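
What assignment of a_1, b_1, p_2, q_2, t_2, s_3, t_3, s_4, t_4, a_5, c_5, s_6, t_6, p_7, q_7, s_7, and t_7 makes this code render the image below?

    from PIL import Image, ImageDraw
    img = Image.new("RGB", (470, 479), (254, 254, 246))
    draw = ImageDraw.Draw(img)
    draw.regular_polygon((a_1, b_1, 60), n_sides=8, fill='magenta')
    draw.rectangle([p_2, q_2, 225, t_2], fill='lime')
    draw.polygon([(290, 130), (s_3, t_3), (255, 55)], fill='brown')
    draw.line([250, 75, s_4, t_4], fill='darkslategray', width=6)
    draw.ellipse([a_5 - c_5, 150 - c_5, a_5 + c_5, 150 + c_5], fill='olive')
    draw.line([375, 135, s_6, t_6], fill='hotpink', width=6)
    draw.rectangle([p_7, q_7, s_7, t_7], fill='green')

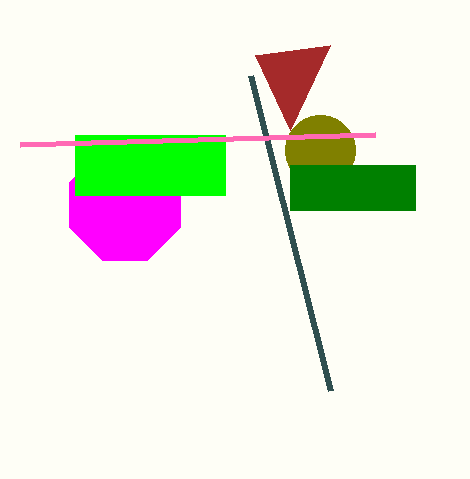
a_1 = 125, b_1 = 205, p_2 = 75, q_2 = 135, t_2 = 195, s_3 = 330, t_3 = 45, s_4 = 330, t_4 = 390, a_5 = 320, c_5 = 35, s_6 = 20, t_6 = 145, p_7 = 290, q_7 = 165, s_7 = 415, t_7 = 210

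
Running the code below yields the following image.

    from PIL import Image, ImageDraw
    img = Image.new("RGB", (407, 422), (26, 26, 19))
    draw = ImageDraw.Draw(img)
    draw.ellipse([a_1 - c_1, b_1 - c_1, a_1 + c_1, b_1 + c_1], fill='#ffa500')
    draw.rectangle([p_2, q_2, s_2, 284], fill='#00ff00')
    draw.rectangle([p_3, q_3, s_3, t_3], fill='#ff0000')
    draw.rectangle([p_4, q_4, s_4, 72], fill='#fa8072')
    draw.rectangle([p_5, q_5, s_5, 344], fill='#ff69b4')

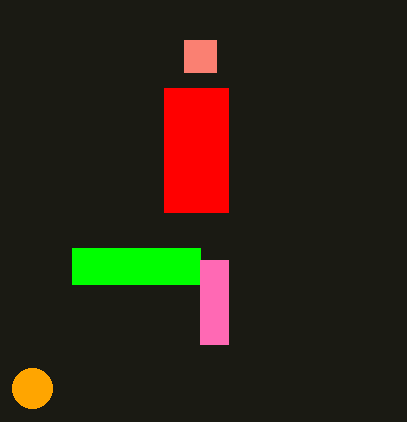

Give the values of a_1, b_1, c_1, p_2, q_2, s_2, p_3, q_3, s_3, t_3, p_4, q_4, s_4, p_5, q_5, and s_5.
a_1 = 32; b_1 = 388; c_1 = 20; p_2 = 72; q_2 = 248; s_2 = 200; p_3 = 164; q_3 = 88; s_3 = 228; t_3 = 212; p_4 = 184; q_4 = 40; s_4 = 216; p_5 = 200; q_5 = 260; s_5 = 228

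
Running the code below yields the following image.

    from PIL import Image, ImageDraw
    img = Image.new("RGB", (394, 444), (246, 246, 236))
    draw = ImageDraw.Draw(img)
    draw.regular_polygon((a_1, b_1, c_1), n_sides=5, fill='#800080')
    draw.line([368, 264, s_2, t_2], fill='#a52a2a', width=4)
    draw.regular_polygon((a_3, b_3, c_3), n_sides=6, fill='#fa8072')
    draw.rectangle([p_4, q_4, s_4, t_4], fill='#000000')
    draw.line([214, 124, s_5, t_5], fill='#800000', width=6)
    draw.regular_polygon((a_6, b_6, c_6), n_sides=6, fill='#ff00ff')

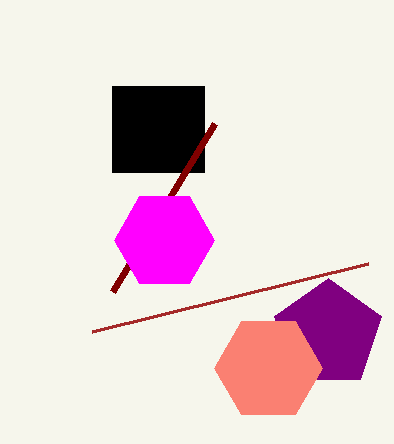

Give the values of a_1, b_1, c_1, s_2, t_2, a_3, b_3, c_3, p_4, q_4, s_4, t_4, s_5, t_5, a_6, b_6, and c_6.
a_1 = 328; b_1 = 334; c_1 = 56; s_2 = 92; t_2 = 332; a_3 = 268; b_3 = 368; c_3 = 54; p_4 = 112; q_4 = 86; s_4 = 204; t_4 = 172; s_5 = 112; t_5 = 292; a_6 = 164; b_6 = 240; c_6 = 50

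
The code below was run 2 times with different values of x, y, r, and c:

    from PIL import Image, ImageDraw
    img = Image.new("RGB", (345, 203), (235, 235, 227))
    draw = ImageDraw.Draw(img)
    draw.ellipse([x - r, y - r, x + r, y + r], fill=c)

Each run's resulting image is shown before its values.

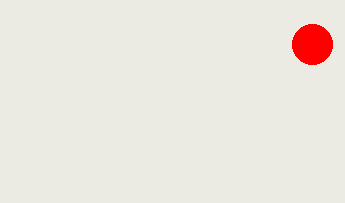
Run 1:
x = 312
y = 44
r = 20
c = 'red'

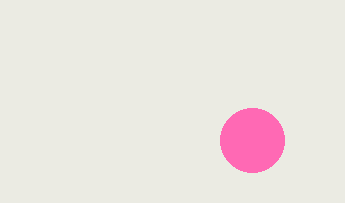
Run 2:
x = 252
y = 140
r = 32
c = 'hotpink'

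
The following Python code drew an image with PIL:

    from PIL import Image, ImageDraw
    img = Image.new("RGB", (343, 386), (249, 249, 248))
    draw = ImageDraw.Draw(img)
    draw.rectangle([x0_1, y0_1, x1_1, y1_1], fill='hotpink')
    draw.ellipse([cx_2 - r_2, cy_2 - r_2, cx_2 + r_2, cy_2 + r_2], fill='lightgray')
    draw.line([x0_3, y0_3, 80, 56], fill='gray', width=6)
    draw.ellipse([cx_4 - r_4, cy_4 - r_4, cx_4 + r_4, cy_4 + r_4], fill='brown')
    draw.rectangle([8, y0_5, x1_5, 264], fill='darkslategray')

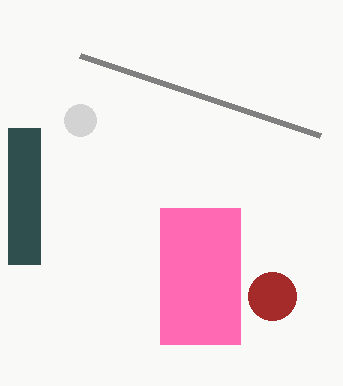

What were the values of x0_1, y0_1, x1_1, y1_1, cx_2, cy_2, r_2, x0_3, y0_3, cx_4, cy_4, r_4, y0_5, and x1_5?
x0_1 = 160
y0_1 = 208
x1_1 = 240
y1_1 = 344
cx_2 = 80
cy_2 = 120
r_2 = 16
x0_3 = 320
y0_3 = 136
cx_4 = 272
cy_4 = 296
r_4 = 24
y0_5 = 128
x1_5 = 40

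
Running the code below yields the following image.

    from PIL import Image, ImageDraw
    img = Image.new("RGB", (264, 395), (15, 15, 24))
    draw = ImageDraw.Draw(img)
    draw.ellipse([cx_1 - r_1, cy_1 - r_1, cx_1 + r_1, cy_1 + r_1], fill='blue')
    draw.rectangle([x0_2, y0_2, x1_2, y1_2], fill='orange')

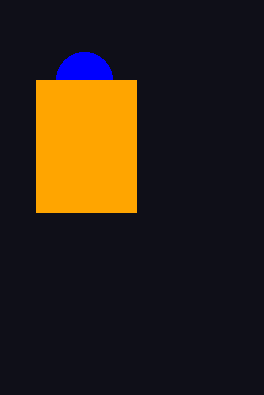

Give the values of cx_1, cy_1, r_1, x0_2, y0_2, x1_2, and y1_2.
cx_1 = 84; cy_1 = 80; r_1 = 28; x0_2 = 36; y0_2 = 80; x1_2 = 136; y1_2 = 212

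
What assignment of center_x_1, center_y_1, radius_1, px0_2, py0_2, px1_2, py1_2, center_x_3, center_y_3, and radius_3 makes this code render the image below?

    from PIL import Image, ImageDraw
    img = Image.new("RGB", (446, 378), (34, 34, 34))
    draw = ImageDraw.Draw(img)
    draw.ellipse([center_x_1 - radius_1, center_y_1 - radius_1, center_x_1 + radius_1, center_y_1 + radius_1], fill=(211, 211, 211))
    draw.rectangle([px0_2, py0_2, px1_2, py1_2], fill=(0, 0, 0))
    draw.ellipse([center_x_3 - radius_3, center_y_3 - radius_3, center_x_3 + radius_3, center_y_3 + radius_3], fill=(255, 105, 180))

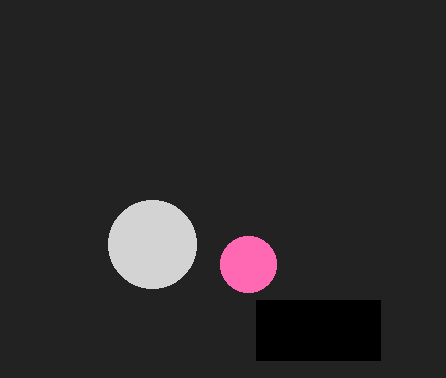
center_x_1 = 152, center_y_1 = 244, radius_1 = 44, px0_2 = 256, py0_2 = 300, px1_2 = 380, py1_2 = 360, center_x_3 = 248, center_y_3 = 264, radius_3 = 28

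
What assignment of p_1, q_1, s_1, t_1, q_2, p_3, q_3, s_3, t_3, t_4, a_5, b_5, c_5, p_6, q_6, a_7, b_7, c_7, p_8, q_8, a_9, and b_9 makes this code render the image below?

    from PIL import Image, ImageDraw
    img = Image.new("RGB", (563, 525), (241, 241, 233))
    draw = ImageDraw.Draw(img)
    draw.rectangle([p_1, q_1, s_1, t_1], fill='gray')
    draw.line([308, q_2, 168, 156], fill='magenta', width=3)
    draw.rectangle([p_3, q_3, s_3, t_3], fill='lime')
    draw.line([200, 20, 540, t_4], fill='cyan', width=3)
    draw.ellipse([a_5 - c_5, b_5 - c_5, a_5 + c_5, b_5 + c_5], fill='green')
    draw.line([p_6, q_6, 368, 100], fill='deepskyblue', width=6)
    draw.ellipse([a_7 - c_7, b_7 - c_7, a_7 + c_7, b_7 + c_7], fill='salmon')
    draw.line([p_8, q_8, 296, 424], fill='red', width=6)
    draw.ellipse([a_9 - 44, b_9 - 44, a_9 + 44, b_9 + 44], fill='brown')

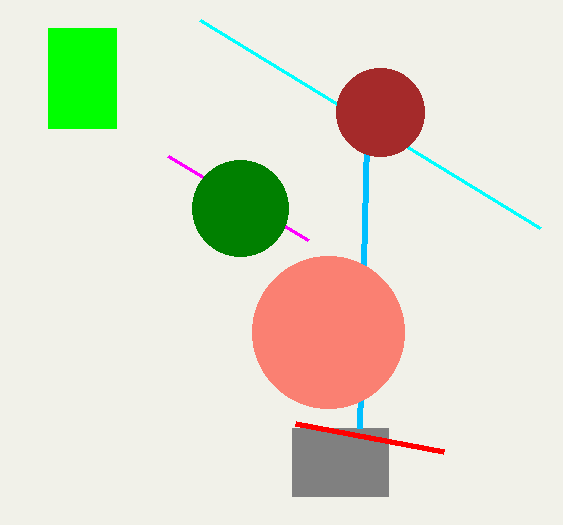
p_1 = 292, q_1 = 428, s_1 = 388, t_1 = 496, q_2 = 240, p_3 = 48, q_3 = 28, s_3 = 116, t_3 = 128, t_4 = 228, a_5 = 240, b_5 = 208, c_5 = 48, p_6 = 360, q_6 = 428, a_7 = 328, b_7 = 332, c_7 = 76, p_8 = 444, q_8 = 452, a_9 = 380, b_9 = 112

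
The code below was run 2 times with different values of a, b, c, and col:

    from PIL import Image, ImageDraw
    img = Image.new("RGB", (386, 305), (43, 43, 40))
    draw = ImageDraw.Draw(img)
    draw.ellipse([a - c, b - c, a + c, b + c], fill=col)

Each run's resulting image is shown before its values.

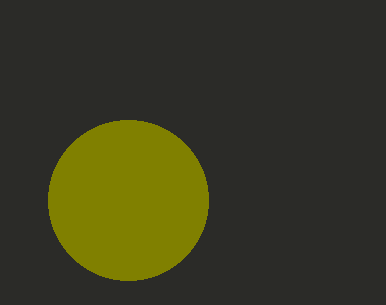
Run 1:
a = 128, b = 200, c = 80, col = 'olive'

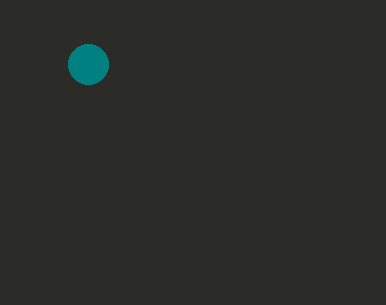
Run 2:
a = 88
b = 64
c = 20
col = 'teal'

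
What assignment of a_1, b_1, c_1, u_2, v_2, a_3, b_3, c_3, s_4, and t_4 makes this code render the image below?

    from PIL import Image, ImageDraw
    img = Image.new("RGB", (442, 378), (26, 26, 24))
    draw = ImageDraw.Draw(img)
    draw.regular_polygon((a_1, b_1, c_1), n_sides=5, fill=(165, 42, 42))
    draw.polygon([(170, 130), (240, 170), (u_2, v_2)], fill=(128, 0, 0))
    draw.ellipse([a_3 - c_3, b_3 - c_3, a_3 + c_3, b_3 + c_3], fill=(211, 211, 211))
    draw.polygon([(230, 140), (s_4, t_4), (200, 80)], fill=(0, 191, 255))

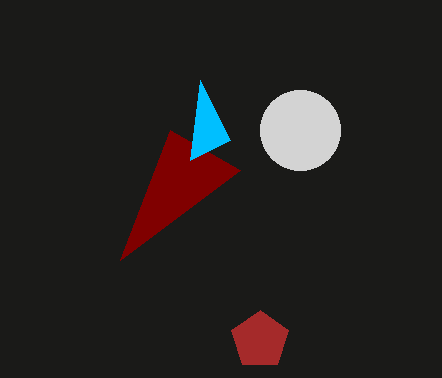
a_1 = 260, b_1 = 340, c_1 = 30, u_2 = 120, v_2 = 260, a_3 = 300, b_3 = 130, c_3 = 40, s_4 = 190, t_4 = 160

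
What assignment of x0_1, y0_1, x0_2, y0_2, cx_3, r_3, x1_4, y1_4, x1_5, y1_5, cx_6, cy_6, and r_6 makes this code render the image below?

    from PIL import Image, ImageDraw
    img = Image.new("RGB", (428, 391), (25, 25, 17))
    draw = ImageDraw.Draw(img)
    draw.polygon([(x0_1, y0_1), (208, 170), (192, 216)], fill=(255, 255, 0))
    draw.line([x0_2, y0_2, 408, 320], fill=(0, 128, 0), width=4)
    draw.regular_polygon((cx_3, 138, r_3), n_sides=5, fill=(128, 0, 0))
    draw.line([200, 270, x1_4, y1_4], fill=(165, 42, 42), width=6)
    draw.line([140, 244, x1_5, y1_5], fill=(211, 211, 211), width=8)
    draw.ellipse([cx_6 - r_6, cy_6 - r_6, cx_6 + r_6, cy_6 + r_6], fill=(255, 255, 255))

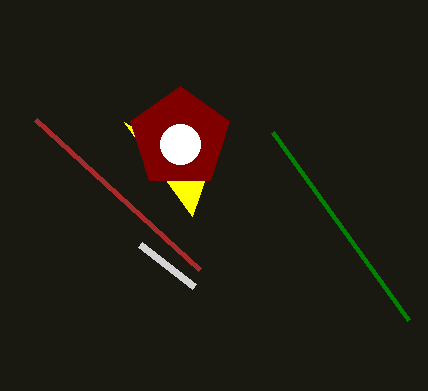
x0_1 = 124
y0_1 = 122
x0_2 = 272
y0_2 = 132
cx_3 = 180
r_3 = 52
x1_4 = 36
y1_4 = 120
x1_5 = 194
y1_5 = 286
cx_6 = 180
cy_6 = 144
r_6 = 20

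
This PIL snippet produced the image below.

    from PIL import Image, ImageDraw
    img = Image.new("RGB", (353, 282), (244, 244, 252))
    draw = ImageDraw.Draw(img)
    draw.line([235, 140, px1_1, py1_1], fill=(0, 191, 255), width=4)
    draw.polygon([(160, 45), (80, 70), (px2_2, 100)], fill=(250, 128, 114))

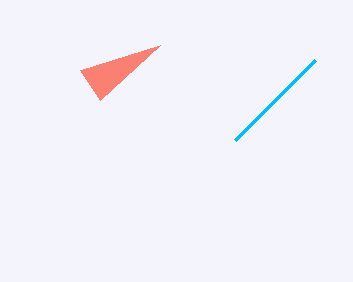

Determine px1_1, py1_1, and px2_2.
px1_1 = 315; py1_1 = 60; px2_2 = 100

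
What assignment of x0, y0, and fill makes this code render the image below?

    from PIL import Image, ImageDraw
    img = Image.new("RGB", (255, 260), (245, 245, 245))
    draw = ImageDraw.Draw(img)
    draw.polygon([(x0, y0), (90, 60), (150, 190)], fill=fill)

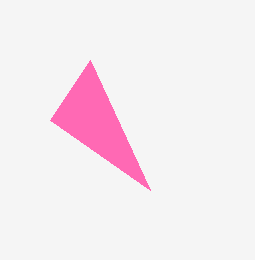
x0 = 50
y0 = 120
fill = 'hotpink'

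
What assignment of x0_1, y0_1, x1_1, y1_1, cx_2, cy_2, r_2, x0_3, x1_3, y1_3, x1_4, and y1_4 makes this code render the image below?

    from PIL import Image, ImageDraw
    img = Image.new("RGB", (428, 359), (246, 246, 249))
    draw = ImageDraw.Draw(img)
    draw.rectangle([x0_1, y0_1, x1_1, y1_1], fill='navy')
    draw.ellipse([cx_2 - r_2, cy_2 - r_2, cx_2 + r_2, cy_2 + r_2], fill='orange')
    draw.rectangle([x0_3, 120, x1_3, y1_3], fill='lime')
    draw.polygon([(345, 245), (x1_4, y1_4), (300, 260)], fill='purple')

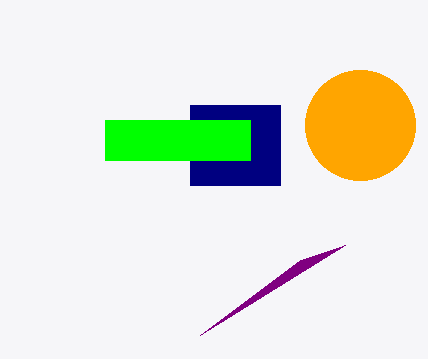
x0_1 = 190
y0_1 = 105
x1_1 = 280
y1_1 = 185
cx_2 = 360
cy_2 = 125
r_2 = 55
x0_3 = 105
x1_3 = 250
y1_3 = 160
x1_4 = 200
y1_4 = 335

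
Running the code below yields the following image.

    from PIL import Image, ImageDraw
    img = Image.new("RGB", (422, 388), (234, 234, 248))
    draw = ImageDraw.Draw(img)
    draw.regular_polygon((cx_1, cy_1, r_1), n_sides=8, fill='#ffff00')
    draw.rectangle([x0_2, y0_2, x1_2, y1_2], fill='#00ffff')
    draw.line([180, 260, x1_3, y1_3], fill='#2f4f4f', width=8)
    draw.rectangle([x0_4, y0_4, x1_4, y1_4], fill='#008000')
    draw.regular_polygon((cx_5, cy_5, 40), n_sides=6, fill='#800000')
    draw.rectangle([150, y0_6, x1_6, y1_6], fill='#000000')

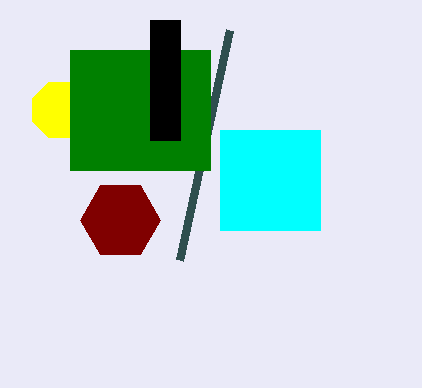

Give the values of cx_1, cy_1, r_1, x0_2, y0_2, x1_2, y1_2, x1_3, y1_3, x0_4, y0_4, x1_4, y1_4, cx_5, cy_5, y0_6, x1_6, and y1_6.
cx_1 = 60, cy_1 = 110, r_1 = 30, x0_2 = 220, y0_2 = 130, x1_2 = 320, y1_2 = 230, x1_3 = 230, y1_3 = 30, x0_4 = 70, y0_4 = 50, x1_4 = 210, y1_4 = 170, cx_5 = 120, cy_5 = 220, y0_6 = 20, x1_6 = 180, y1_6 = 140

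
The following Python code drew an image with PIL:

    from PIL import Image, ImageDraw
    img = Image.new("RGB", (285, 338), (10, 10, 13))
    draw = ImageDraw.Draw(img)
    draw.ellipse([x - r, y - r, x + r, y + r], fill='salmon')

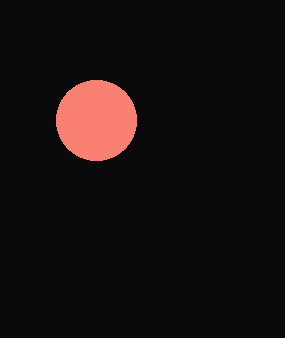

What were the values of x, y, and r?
x = 96
y = 120
r = 40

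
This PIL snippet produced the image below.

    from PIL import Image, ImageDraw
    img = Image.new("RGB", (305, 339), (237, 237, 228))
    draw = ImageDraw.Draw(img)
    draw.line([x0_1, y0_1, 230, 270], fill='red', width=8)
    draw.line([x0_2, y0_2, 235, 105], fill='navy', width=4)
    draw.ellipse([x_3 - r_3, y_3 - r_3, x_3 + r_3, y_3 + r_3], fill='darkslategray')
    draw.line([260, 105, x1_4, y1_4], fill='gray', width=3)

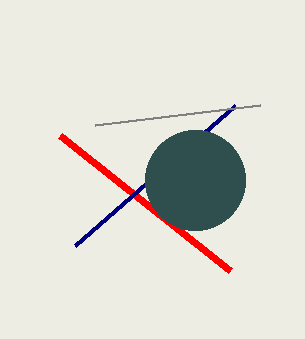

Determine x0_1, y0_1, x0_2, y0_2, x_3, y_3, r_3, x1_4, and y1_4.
x0_1 = 60
y0_1 = 135
x0_2 = 75
y0_2 = 245
x_3 = 195
y_3 = 180
r_3 = 50
x1_4 = 95
y1_4 = 125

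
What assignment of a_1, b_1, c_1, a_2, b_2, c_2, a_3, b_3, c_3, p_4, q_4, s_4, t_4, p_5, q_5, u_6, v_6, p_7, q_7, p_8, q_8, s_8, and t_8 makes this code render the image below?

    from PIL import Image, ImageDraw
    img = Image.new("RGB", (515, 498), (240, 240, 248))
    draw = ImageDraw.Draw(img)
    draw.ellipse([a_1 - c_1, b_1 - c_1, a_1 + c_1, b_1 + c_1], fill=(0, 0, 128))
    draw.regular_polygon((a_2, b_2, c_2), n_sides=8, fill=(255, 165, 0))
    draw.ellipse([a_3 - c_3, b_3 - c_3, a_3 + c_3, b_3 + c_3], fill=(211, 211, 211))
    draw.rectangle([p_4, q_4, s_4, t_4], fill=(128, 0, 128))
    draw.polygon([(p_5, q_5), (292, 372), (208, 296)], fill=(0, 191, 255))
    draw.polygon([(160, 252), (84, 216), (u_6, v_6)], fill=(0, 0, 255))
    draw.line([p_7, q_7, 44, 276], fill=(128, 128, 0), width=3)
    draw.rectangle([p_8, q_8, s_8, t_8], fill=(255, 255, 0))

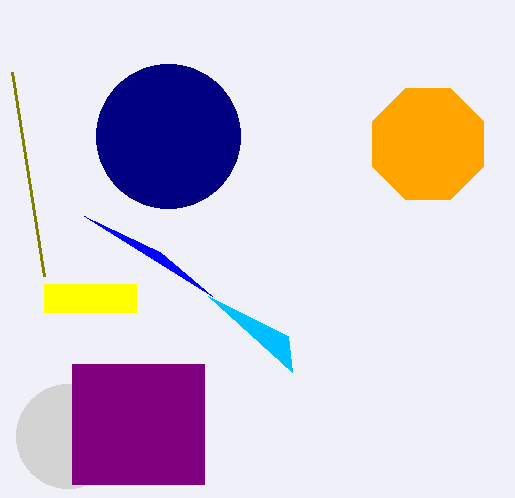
a_1 = 168
b_1 = 136
c_1 = 72
a_2 = 428
b_2 = 144
c_2 = 60
a_3 = 68
b_3 = 436
c_3 = 52
p_4 = 72
q_4 = 364
s_4 = 204
t_4 = 484
p_5 = 288
q_5 = 336
u_6 = 212
v_6 = 296
p_7 = 12
q_7 = 72
p_8 = 44
q_8 = 284
s_8 = 136
t_8 = 312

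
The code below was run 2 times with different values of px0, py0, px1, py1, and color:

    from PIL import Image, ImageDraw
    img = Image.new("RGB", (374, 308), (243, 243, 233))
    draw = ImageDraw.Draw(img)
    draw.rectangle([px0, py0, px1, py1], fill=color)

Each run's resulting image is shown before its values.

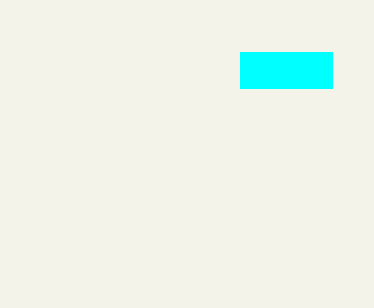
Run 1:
px0 = 240; py0 = 52; px1 = 332; py1 = 88; color = 'cyan'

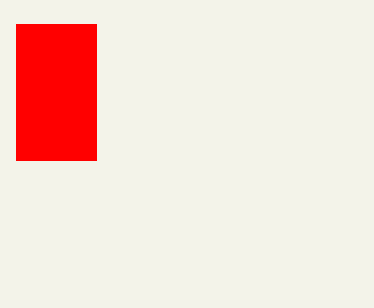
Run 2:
px0 = 16; py0 = 24; px1 = 96; py1 = 160; color = 'red'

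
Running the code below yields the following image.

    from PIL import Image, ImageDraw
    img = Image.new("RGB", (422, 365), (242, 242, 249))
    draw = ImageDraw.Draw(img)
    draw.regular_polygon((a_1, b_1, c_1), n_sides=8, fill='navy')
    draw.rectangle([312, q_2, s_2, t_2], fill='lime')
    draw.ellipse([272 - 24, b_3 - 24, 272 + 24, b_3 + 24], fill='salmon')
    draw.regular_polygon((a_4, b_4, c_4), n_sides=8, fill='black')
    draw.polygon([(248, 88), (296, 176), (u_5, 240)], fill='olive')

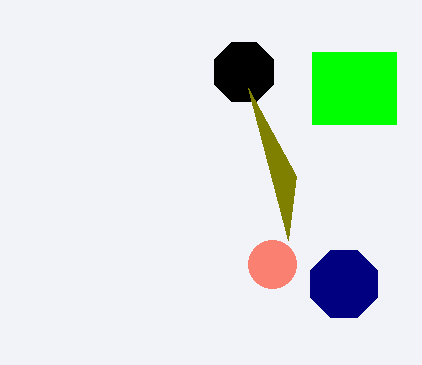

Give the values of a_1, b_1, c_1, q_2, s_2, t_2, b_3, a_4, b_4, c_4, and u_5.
a_1 = 344; b_1 = 284; c_1 = 36; q_2 = 52; s_2 = 396; t_2 = 124; b_3 = 264; a_4 = 244; b_4 = 72; c_4 = 32; u_5 = 288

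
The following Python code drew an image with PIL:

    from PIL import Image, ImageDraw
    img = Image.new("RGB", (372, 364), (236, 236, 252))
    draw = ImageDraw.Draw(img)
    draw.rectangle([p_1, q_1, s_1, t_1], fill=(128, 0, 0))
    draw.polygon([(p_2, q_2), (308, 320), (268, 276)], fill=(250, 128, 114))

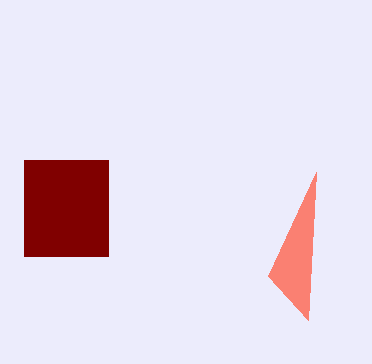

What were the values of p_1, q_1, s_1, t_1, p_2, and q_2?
p_1 = 24
q_1 = 160
s_1 = 108
t_1 = 256
p_2 = 316
q_2 = 172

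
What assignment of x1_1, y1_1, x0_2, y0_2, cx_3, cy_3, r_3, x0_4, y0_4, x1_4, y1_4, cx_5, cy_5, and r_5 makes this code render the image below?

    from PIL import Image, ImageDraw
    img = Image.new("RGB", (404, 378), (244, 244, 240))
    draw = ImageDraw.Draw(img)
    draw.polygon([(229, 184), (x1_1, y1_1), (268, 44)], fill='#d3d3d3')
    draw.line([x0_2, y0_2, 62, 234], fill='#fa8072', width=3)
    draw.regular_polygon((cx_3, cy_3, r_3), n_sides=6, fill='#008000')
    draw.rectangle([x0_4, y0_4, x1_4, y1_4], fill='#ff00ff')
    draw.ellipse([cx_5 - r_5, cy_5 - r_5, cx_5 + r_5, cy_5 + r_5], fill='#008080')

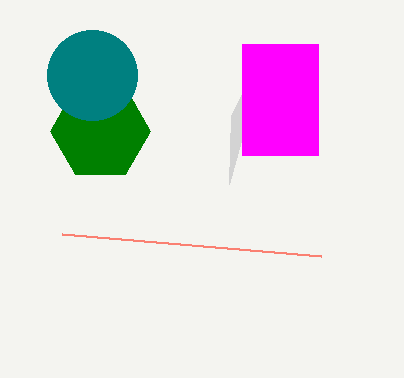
x1_1 = 231, y1_1 = 115, x0_2 = 321, y0_2 = 256, cx_3 = 100, cy_3 = 131, r_3 = 50, x0_4 = 242, y0_4 = 44, x1_4 = 318, y1_4 = 155, cx_5 = 92, cy_5 = 75, r_5 = 45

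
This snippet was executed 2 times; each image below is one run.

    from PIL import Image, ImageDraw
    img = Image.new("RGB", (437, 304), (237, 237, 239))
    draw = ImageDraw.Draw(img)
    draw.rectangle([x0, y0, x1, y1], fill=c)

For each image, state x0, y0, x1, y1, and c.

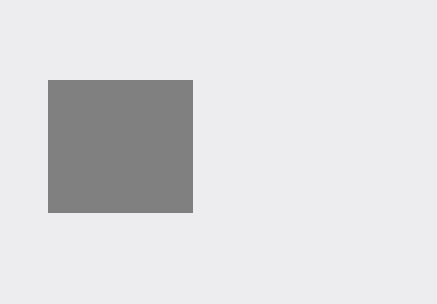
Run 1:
x0 = 48; y0 = 80; x1 = 192; y1 = 212; c = 'gray'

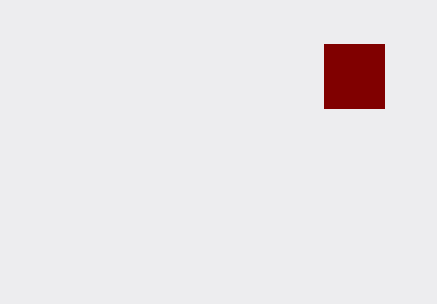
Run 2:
x0 = 324
y0 = 44
x1 = 384
y1 = 108
c = 'maroon'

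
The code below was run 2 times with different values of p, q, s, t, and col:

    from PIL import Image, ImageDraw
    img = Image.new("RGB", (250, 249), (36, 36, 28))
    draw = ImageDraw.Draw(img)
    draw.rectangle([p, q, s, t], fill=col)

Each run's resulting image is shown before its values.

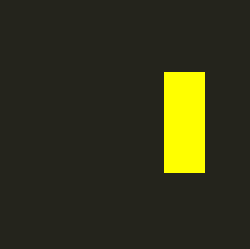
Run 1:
p = 164, q = 72, s = 204, t = 172, col = 'yellow'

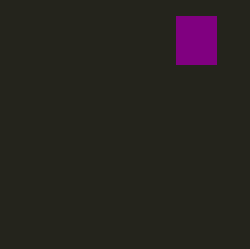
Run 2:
p = 176, q = 16, s = 216, t = 64, col = 'purple'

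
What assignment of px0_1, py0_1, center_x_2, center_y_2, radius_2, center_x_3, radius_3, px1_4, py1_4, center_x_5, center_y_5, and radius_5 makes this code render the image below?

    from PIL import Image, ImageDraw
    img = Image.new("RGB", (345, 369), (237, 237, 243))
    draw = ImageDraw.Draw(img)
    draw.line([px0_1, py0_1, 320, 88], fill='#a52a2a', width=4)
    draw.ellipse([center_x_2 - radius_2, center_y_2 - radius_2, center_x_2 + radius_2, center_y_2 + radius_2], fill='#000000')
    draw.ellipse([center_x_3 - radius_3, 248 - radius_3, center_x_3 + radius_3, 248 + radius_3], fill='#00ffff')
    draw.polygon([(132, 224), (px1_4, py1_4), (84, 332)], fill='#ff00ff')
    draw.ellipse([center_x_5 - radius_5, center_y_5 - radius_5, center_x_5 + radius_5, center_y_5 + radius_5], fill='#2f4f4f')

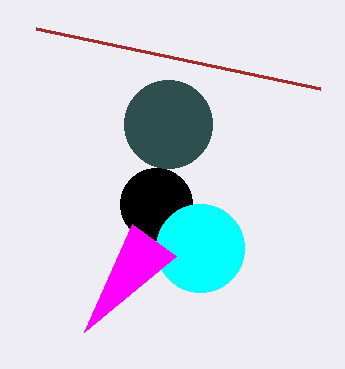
px0_1 = 36
py0_1 = 28
center_x_2 = 156
center_y_2 = 204
radius_2 = 36
center_x_3 = 200
radius_3 = 44
px1_4 = 176
py1_4 = 256
center_x_5 = 168
center_y_5 = 124
radius_5 = 44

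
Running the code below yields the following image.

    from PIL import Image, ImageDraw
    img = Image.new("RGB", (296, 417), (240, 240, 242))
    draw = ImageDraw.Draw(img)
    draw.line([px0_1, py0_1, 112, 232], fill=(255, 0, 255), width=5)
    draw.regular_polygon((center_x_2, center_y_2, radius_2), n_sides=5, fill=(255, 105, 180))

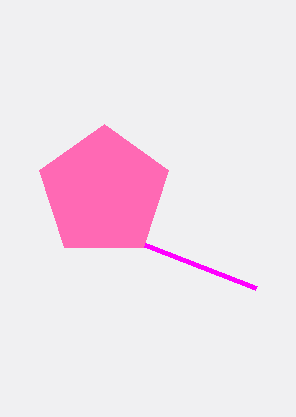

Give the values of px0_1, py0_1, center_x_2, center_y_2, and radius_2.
px0_1 = 256, py0_1 = 288, center_x_2 = 104, center_y_2 = 192, radius_2 = 68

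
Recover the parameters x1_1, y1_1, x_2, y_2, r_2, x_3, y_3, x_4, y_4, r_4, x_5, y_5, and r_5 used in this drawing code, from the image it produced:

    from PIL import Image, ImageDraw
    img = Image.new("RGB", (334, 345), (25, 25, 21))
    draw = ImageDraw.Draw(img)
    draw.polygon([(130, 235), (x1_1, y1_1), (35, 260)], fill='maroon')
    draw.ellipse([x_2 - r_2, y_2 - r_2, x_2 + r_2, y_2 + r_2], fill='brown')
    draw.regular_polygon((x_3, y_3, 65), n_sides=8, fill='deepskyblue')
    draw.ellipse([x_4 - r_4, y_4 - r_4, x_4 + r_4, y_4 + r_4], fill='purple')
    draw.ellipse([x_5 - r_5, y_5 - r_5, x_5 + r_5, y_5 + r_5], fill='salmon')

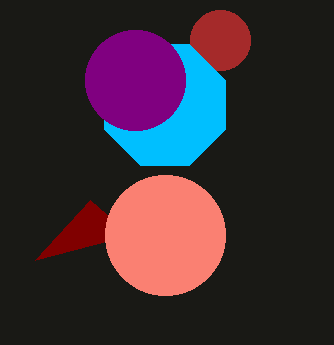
x1_1 = 90; y1_1 = 200; x_2 = 220; y_2 = 40; r_2 = 30; x_3 = 165; y_3 = 105; x_4 = 135; y_4 = 80; r_4 = 50; x_5 = 165; y_5 = 235; r_5 = 60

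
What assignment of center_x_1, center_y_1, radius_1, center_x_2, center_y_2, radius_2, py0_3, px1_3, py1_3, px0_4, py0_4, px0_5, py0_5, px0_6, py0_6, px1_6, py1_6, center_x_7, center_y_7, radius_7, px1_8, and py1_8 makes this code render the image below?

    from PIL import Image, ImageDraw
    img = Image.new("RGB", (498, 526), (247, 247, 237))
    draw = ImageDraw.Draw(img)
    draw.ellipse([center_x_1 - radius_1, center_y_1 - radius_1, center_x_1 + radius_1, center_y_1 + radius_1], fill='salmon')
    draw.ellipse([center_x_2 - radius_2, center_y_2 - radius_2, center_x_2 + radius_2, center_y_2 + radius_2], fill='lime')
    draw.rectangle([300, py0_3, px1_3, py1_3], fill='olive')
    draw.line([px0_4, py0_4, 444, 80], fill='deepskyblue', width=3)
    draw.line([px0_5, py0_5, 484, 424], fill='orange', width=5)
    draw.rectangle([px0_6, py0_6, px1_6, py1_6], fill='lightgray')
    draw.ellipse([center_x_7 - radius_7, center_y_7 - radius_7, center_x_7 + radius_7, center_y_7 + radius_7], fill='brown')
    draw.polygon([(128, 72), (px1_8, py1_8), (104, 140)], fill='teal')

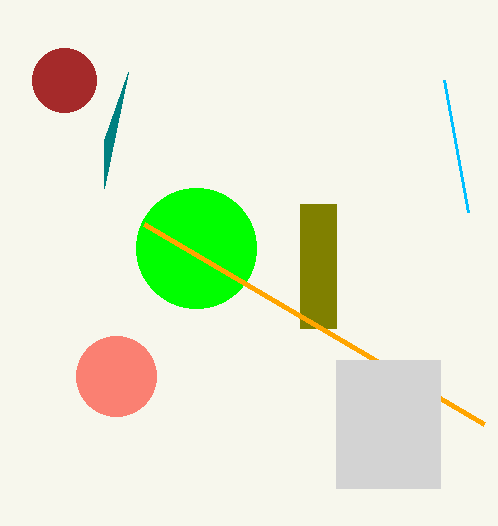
center_x_1 = 116
center_y_1 = 376
radius_1 = 40
center_x_2 = 196
center_y_2 = 248
radius_2 = 60
py0_3 = 204
px1_3 = 336
py1_3 = 328
px0_4 = 468
py0_4 = 212
px0_5 = 144
py0_5 = 224
px0_6 = 336
py0_6 = 360
px1_6 = 440
py1_6 = 488
center_x_7 = 64
center_y_7 = 80
radius_7 = 32
px1_8 = 104
py1_8 = 188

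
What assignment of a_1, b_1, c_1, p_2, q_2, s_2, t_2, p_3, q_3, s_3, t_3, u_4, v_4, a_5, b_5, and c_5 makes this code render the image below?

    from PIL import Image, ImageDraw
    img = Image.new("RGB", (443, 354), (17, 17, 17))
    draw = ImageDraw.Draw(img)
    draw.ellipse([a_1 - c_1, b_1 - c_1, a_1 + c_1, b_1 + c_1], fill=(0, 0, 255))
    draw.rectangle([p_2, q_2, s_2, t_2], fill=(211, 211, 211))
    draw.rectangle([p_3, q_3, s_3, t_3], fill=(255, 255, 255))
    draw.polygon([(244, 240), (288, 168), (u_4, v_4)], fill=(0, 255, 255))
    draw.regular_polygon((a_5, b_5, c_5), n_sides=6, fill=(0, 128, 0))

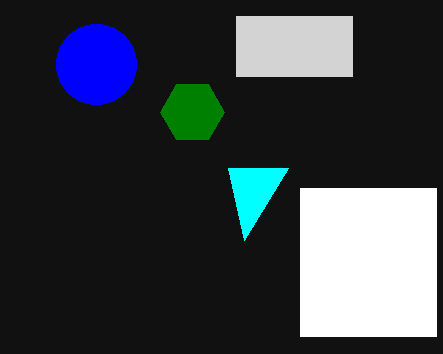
a_1 = 96; b_1 = 64; c_1 = 40; p_2 = 236; q_2 = 16; s_2 = 352; t_2 = 76; p_3 = 300; q_3 = 188; s_3 = 436; t_3 = 336; u_4 = 228; v_4 = 168; a_5 = 192; b_5 = 112; c_5 = 32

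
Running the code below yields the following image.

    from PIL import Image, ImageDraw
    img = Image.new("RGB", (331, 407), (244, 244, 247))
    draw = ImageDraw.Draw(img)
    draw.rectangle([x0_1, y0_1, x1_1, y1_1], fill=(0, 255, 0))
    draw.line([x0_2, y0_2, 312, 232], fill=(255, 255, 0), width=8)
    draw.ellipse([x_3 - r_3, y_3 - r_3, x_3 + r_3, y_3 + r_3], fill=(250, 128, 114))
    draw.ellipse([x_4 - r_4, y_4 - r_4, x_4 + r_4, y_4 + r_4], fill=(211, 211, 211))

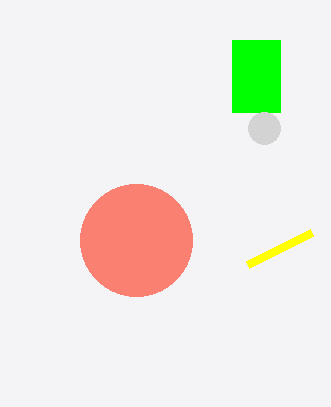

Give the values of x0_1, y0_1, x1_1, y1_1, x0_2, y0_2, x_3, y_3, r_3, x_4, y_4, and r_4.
x0_1 = 232, y0_1 = 40, x1_1 = 280, y1_1 = 112, x0_2 = 248, y0_2 = 264, x_3 = 136, y_3 = 240, r_3 = 56, x_4 = 264, y_4 = 128, r_4 = 16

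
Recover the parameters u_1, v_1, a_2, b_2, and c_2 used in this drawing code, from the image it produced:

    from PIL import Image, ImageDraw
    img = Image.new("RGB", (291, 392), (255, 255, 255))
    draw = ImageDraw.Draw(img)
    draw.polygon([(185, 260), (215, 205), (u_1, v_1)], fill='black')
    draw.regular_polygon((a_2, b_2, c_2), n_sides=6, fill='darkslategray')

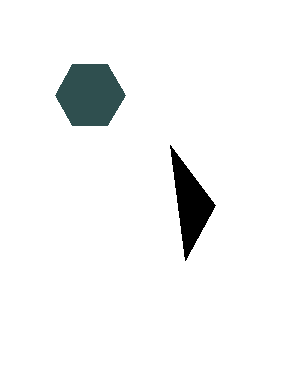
u_1 = 170
v_1 = 145
a_2 = 90
b_2 = 95
c_2 = 35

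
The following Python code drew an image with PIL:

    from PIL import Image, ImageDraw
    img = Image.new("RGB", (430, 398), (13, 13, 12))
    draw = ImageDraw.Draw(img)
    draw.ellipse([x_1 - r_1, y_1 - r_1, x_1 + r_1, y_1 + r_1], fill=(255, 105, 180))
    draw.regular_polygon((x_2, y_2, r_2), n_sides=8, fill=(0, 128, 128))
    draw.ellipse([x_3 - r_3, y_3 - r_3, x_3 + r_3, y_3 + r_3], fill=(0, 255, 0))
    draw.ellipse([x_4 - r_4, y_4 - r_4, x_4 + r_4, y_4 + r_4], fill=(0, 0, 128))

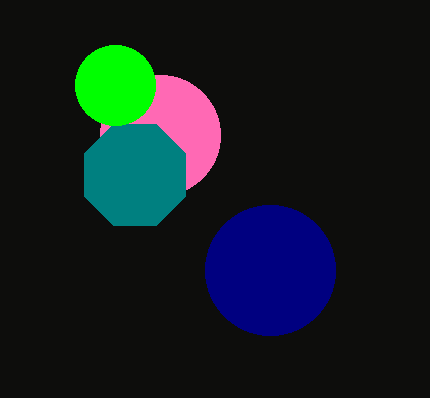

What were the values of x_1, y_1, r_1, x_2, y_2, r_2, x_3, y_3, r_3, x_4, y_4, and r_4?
x_1 = 160, y_1 = 135, r_1 = 60, x_2 = 135, y_2 = 175, r_2 = 55, x_3 = 115, y_3 = 85, r_3 = 40, x_4 = 270, y_4 = 270, r_4 = 65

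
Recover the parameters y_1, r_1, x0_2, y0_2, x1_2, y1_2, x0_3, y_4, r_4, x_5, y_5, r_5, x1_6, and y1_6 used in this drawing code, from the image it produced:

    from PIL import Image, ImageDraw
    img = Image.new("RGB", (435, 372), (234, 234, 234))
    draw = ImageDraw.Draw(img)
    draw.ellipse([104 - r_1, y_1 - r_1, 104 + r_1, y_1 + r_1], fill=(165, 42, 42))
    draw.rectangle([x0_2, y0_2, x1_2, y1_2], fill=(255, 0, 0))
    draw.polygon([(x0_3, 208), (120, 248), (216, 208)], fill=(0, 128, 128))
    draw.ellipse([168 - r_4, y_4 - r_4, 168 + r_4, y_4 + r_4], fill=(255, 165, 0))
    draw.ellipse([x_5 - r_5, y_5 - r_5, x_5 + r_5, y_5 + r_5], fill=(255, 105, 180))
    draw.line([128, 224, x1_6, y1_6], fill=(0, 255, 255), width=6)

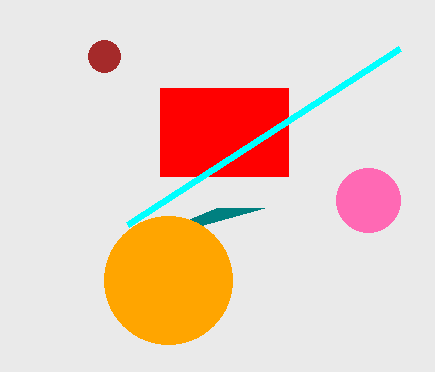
y_1 = 56; r_1 = 16; x0_2 = 160; y0_2 = 88; x1_2 = 288; y1_2 = 176; x0_3 = 264; y_4 = 280; r_4 = 64; x_5 = 368; y_5 = 200; r_5 = 32; x1_6 = 400; y1_6 = 48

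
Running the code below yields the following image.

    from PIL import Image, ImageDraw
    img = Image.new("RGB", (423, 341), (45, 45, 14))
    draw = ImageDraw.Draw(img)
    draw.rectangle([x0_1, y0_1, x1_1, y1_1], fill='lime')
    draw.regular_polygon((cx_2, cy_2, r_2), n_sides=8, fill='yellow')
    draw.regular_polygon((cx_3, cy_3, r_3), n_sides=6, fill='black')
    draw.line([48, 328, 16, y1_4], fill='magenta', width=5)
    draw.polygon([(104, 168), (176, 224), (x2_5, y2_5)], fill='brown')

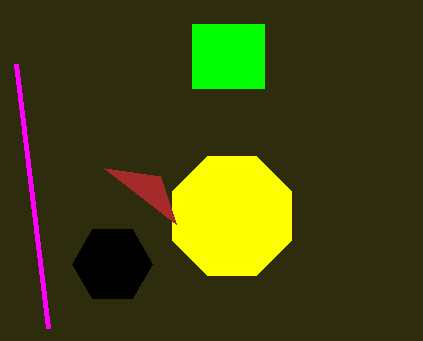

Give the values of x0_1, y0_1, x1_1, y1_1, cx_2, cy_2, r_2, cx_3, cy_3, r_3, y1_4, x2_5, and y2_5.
x0_1 = 192; y0_1 = 24; x1_1 = 264; y1_1 = 88; cx_2 = 232; cy_2 = 216; r_2 = 64; cx_3 = 112; cy_3 = 264; r_3 = 40; y1_4 = 64; x2_5 = 160; y2_5 = 176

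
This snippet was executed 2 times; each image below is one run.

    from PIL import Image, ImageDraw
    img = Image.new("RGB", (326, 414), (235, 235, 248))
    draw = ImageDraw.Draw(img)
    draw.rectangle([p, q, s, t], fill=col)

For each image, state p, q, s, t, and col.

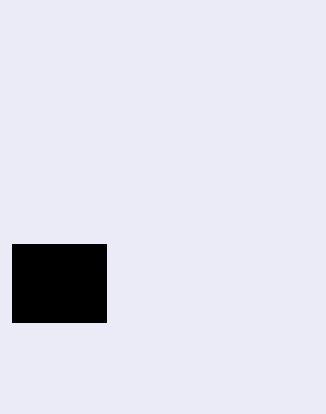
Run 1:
p = 12
q = 244
s = 106
t = 322
col = 'black'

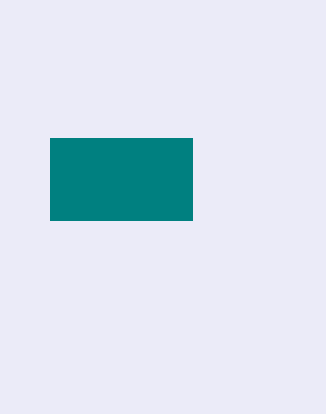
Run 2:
p = 50
q = 138
s = 192
t = 220
col = 'teal'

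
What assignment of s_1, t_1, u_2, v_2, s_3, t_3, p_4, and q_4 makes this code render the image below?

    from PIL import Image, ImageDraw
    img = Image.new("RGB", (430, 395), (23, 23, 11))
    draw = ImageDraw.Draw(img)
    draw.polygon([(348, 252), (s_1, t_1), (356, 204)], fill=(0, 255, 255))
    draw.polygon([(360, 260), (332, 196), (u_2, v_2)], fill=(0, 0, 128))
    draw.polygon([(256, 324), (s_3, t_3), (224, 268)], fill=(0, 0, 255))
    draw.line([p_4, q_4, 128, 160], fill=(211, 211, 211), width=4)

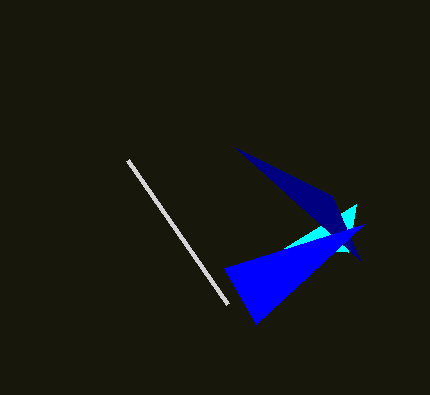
s_1 = 284; t_1 = 248; u_2 = 236; v_2 = 148; s_3 = 364; t_3 = 224; p_4 = 228; q_4 = 304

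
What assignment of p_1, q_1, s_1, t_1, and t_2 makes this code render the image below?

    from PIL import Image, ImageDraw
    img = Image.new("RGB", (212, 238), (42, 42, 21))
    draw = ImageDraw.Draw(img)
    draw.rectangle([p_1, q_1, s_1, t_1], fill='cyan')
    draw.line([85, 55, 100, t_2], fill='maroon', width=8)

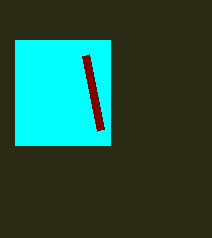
p_1 = 15
q_1 = 40
s_1 = 110
t_1 = 145
t_2 = 130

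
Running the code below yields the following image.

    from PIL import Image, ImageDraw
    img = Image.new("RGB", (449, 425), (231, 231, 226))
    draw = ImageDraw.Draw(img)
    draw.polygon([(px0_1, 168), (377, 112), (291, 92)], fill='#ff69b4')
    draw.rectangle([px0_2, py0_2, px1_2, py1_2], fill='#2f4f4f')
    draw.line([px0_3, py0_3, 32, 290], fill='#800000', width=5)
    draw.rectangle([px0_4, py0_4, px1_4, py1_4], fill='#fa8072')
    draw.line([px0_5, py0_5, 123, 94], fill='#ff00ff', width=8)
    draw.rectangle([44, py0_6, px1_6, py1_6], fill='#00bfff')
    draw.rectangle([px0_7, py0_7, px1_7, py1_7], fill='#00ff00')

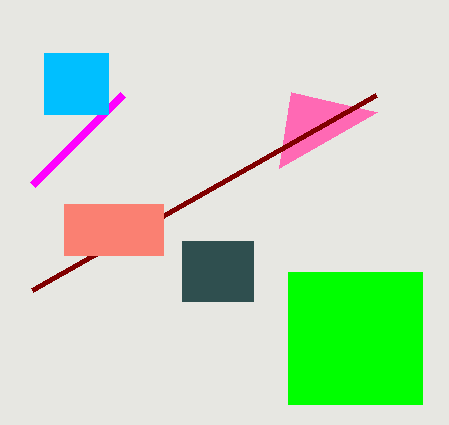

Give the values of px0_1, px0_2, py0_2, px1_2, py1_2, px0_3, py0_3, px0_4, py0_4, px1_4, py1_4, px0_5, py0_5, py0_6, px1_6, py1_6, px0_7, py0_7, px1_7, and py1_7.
px0_1 = 279, px0_2 = 182, py0_2 = 241, px1_2 = 253, py1_2 = 301, px0_3 = 376, py0_3 = 95, px0_4 = 64, py0_4 = 204, px1_4 = 163, py1_4 = 255, px0_5 = 33, py0_5 = 184, py0_6 = 53, px1_6 = 108, py1_6 = 114, px0_7 = 288, py0_7 = 272, px1_7 = 422, py1_7 = 404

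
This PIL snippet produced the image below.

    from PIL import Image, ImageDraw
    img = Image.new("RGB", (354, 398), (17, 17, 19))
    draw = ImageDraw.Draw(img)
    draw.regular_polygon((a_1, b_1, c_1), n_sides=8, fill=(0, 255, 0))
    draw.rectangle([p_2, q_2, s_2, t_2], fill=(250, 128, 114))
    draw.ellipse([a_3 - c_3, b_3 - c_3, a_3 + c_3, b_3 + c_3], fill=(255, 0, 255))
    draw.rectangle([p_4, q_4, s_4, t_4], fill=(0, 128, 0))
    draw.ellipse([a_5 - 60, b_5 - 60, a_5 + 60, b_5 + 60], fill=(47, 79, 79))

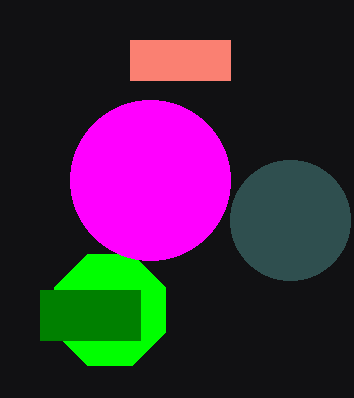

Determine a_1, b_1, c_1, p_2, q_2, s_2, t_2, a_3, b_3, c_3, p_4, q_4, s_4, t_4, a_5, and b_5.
a_1 = 110
b_1 = 310
c_1 = 60
p_2 = 130
q_2 = 40
s_2 = 230
t_2 = 80
a_3 = 150
b_3 = 180
c_3 = 80
p_4 = 40
q_4 = 290
s_4 = 140
t_4 = 340
a_5 = 290
b_5 = 220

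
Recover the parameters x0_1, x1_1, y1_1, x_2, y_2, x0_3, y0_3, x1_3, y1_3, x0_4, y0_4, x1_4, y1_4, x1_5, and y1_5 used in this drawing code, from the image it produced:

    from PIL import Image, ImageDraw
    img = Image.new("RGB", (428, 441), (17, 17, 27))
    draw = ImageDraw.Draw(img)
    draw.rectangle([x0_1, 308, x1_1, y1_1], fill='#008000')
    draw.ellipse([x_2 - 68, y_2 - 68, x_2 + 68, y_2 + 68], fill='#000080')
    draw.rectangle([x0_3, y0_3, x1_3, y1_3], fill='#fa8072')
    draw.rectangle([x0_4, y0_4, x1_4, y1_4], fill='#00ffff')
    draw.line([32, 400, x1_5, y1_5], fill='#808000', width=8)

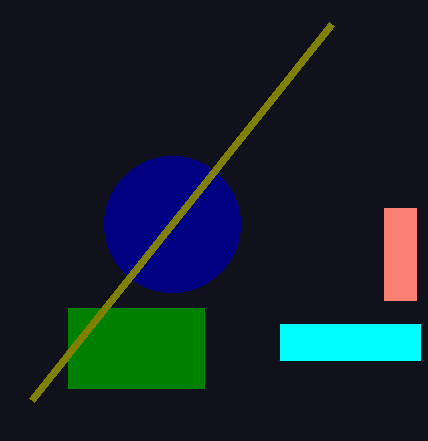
x0_1 = 68
x1_1 = 204
y1_1 = 388
x_2 = 172
y_2 = 224
x0_3 = 384
y0_3 = 208
x1_3 = 416
y1_3 = 300
x0_4 = 280
y0_4 = 324
x1_4 = 420
y1_4 = 360
x1_5 = 332
y1_5 = 24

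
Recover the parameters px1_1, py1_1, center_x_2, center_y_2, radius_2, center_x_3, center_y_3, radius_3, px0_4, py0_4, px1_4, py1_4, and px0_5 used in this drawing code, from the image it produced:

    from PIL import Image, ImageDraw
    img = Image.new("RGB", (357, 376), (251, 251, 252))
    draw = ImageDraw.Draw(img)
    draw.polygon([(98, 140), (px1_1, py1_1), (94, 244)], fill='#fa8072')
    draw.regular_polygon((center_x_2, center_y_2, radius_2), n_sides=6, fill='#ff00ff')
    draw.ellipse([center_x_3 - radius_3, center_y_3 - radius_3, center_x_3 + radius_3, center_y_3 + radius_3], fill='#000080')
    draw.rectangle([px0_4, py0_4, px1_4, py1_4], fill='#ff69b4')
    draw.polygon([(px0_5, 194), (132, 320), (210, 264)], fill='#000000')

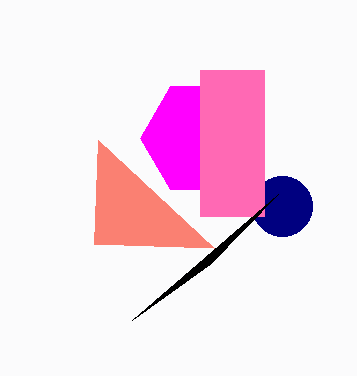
px1_1 = 214
py1_1 = 248
center_x_2 = 200
center_y_2 = 138
radius_2 = 60
center_x_3 = 282
center_y_3 = 206
radius_3 = 30
px0_4 = 200
py0_4 = 70
px1_4 = 264
py1_4 = 216
px0_5 = 278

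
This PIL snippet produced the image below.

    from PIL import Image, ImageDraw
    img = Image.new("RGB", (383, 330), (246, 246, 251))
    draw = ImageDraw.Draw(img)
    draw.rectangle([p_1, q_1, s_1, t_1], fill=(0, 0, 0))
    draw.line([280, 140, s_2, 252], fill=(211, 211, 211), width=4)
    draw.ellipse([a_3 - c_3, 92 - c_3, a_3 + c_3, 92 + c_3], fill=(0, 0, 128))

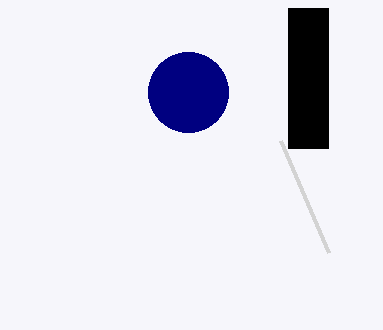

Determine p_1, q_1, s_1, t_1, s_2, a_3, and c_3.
p_1 = 288
q_1 = 8
s_1 = 328
t_1 = 148
s_2 = 328
a_3 = 188
c_3 = 40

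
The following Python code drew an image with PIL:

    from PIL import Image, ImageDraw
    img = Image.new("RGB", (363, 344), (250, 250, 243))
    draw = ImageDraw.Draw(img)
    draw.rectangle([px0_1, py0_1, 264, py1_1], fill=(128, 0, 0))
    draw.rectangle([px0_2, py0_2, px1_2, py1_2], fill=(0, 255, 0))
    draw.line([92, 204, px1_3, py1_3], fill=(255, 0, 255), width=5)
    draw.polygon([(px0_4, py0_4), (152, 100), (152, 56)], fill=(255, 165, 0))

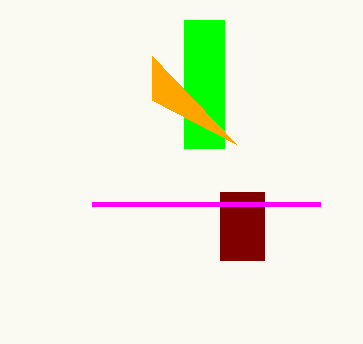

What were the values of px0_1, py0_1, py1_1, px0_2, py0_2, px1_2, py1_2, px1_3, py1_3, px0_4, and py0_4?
px0_1 = 220, py0_1 = 192, py1_1 = 260, px0_2 = 184, py0_2 = 20, px1_2 = 224, py1_2 = 148, px1_3 = 320, py1_3 = 204, px0_4 = 236, py0_4 = 144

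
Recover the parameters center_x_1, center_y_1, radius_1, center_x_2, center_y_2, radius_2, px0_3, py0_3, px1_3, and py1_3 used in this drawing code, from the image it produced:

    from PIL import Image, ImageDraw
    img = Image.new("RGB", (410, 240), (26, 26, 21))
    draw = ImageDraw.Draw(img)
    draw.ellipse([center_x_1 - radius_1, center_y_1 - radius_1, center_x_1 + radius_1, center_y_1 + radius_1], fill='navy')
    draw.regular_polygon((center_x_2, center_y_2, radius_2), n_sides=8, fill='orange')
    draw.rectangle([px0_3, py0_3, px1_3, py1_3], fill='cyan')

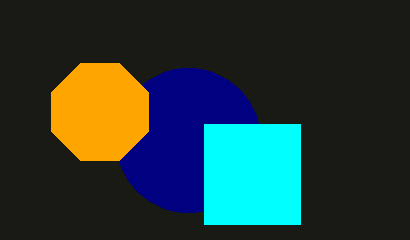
center_x_1 = 188, center_y_1 = 140, radius_1 = 72, center_x_2 = 100, center_y_2 = 112, radius_2 = 52, px0_3 = 204, py0_3 = 124, px1_3 = 300, py1_3 = 224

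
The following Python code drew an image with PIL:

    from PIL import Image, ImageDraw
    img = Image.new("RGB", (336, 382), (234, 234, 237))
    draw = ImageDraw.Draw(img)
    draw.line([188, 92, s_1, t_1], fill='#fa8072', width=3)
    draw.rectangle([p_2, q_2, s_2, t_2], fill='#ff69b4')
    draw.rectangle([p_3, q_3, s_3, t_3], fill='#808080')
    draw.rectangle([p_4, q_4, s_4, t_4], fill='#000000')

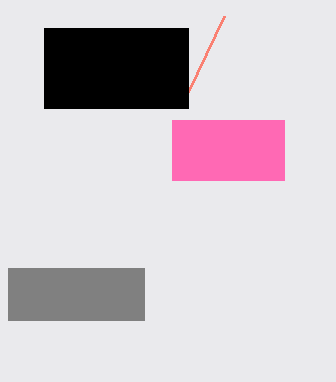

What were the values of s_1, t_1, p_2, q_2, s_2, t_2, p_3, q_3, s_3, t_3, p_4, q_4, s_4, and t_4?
s_1 = 224; t_1 = 16; p_2 = 172; q_2 = 120; s_2 = 284; t_2 = 180; p_3 = 8; q_3 = 268; s_3 = 144; t_3 = 320; p_4 = 44; q_4 = 28; s_4 = 188; t_4 = 108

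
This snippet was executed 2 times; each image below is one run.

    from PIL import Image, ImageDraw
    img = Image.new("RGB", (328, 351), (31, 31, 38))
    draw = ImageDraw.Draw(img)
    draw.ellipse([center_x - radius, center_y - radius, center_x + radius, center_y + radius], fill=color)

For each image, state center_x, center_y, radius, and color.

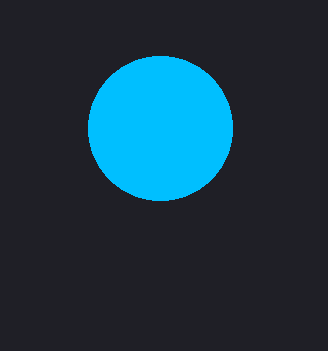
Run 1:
center_x = 160
center_y = 128
radius = 72
color = 'deepskyblue'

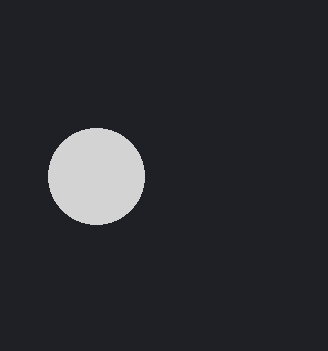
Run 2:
center_x = 96; center_y = 176; radius = 48; color = 'lightgray'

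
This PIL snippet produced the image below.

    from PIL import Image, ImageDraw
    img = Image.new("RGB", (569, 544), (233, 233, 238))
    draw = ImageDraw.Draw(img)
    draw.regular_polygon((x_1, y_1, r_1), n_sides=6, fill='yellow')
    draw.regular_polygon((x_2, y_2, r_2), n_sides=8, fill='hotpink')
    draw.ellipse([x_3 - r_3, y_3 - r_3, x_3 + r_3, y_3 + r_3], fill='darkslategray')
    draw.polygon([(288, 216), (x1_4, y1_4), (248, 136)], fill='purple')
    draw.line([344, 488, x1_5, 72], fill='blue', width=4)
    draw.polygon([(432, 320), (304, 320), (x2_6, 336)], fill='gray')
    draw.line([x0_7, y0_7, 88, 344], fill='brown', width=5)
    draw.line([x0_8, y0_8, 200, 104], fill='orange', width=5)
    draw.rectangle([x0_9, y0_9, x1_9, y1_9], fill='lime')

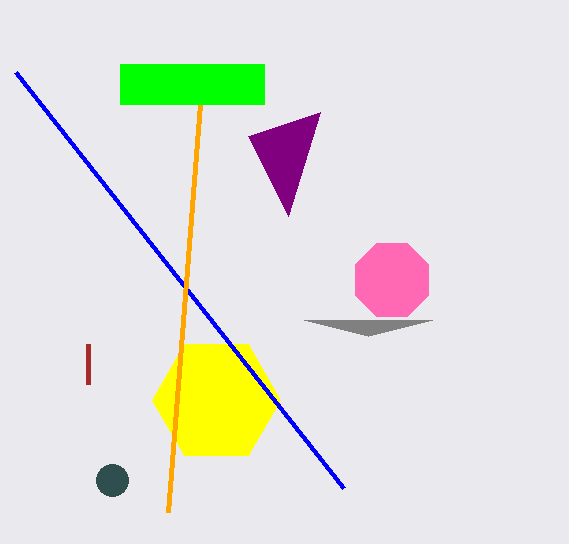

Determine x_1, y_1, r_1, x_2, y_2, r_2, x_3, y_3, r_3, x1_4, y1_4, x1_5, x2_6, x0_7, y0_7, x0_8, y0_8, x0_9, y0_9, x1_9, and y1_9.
x_1 = 216, y_1 = 400, r_1 = 64, x_2 = 392, y_2 = 280, r_2 = 40, x_3 = 112, y_3 = 480, r_3 = 16, x1_4 = 320, y1_4 = 112, x1_5 = 16, x2_6 = 368, x0_7 = 88, y0_7 = 384, x0_8 = 168, y0_8 = 512, x0_9 = 120, y0_9 = 64, x1_9 = 264, y1_9 = 104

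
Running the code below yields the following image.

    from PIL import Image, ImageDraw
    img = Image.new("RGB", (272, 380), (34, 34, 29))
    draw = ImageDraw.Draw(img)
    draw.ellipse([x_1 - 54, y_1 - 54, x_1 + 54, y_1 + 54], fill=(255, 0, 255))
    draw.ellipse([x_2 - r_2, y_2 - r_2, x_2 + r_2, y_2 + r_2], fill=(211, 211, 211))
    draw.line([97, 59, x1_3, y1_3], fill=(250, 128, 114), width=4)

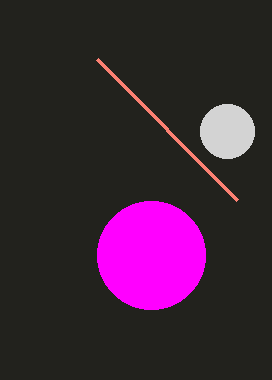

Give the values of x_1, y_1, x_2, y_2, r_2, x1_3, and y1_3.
x_1 = 151; y_1 = 255; x_2 = 227; y_2 = 131; r_2 = 27; x1_3 = 237; y1_3 = 200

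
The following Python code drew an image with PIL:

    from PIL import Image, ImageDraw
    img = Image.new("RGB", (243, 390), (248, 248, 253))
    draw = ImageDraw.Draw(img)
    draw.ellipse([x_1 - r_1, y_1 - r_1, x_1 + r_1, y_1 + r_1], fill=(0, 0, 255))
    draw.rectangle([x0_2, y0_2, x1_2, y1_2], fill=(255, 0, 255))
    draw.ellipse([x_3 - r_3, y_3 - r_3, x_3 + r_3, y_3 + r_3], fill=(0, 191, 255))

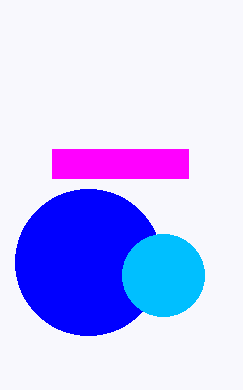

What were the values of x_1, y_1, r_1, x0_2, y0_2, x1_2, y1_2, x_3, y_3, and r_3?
x_1 = 88
y_1 = 262
r_1 = 73
x0_2 = 52
y0_2 = 149
x1_2 = 188
y1_2 = 178
x_3 = 163
y_3 = 275
r_3 = 41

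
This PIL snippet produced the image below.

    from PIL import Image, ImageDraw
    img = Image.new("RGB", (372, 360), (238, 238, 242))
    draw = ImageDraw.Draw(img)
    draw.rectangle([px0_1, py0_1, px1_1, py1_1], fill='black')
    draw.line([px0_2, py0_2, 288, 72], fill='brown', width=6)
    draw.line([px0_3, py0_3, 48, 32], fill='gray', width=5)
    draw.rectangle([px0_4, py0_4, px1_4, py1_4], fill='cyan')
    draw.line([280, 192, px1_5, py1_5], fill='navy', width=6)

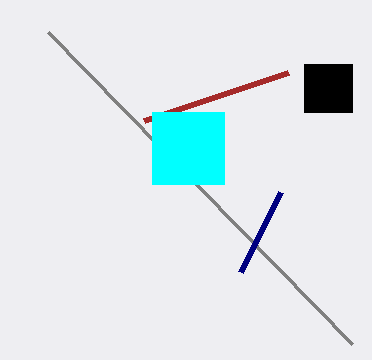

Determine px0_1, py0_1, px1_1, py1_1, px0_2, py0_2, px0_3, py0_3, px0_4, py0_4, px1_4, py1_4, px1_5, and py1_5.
px0_1 = 304; py0_1 = 64; px1_1 = 352; py1_1 = 112; px0_2 = 144; py0_2 = 120; px0_3 = 352; py0_3 = 344; px0_4 = 152; py0_4 = 112; px1_4 = 224; py1_4 = 184; px1_5 = 240; py1_5 = 272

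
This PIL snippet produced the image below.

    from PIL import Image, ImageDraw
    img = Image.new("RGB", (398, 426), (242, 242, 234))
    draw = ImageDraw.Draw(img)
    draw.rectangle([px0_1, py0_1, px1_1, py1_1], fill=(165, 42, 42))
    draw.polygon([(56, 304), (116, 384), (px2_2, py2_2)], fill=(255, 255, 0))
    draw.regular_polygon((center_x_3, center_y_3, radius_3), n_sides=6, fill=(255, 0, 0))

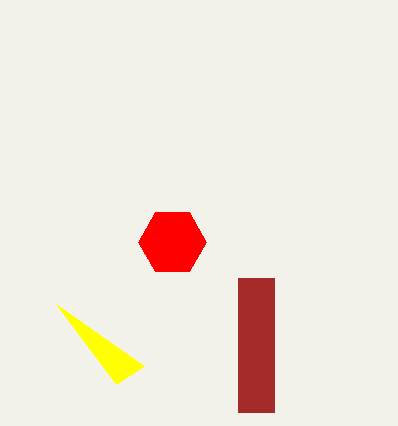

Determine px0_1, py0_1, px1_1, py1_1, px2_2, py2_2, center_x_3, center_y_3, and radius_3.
px0_1 = 238
py0_1 = 278
px1_1 = 274
py1_1 = 412
px2_2 = 144
py2_2 = 366
center_x_3 = 172
center_y_3 = 242
radius_3 = 34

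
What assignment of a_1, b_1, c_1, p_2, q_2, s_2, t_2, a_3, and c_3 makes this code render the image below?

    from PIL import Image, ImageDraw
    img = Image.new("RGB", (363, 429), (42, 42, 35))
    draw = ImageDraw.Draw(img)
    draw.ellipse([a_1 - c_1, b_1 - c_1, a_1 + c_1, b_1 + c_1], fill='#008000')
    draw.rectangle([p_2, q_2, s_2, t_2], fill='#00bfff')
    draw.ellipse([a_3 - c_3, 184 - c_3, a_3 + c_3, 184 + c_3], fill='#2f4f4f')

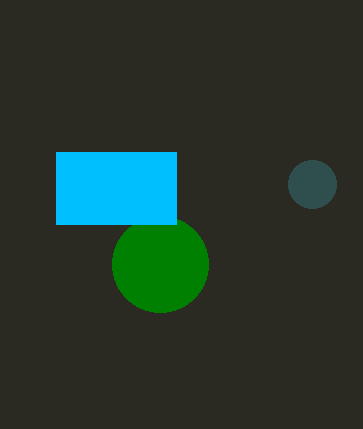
a_1 = 160; b_1 = 264; c_1 = 48; p_2 = 56; q_2 = 152; s_2 = 176; t_2 = 224; a_3 = 312; c_3 = 24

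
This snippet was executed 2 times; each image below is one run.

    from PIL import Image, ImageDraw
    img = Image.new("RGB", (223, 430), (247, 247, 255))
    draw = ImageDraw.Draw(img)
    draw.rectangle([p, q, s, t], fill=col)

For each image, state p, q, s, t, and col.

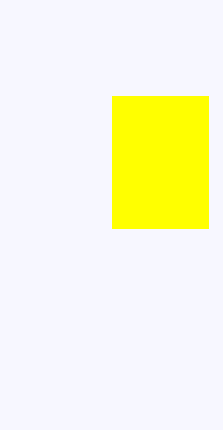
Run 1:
p = 112; q = 96; s = 208; t = 228; col = 'yellow'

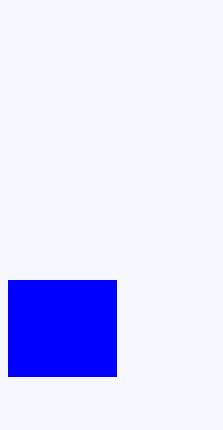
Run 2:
p = 8, q = 280, s = 116, t = 376, col = 'blue'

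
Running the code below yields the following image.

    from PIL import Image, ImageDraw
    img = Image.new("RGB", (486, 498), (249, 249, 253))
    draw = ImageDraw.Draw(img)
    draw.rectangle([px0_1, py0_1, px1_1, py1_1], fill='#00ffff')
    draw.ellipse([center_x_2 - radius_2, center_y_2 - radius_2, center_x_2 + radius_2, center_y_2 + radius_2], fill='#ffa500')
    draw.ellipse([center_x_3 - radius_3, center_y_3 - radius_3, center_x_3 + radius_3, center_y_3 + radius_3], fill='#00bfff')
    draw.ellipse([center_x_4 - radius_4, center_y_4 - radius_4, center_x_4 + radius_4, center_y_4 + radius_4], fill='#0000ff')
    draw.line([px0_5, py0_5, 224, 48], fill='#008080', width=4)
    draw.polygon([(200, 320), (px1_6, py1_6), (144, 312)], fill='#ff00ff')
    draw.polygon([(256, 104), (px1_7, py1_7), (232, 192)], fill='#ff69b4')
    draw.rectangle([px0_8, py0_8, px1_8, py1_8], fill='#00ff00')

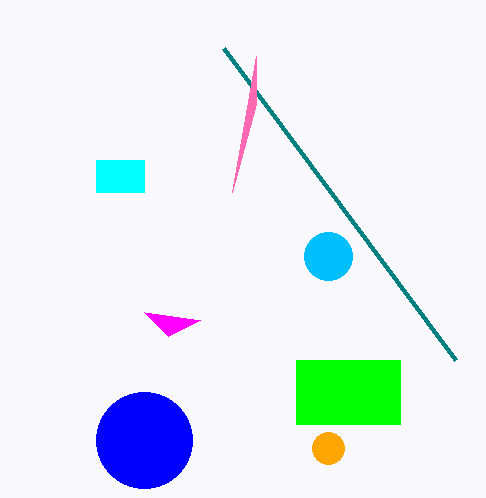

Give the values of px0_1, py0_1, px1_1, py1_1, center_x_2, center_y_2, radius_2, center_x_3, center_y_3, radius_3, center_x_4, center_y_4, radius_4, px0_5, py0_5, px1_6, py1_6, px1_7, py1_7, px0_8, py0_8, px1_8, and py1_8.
px0_1 = 96, py0_1 = 160, px1_1 = 144, py1_1 = 192, center_x_2 = 328, center_y_2 = 448, radius_2 = 16, center_x_3 = 328, center_y_3 = 256, radius_3 = 24, center_x_4 = 144, center_y_4 = 440, radius_4 = 48, px0_5 = 456, py0_5 = 360, px1_6 = 168, py1_6 = 336, px1_7 = 256, py1_7 = 56, px0_8 = 296, py0_8 = 360, px1_8 = 400, py1_8 = 424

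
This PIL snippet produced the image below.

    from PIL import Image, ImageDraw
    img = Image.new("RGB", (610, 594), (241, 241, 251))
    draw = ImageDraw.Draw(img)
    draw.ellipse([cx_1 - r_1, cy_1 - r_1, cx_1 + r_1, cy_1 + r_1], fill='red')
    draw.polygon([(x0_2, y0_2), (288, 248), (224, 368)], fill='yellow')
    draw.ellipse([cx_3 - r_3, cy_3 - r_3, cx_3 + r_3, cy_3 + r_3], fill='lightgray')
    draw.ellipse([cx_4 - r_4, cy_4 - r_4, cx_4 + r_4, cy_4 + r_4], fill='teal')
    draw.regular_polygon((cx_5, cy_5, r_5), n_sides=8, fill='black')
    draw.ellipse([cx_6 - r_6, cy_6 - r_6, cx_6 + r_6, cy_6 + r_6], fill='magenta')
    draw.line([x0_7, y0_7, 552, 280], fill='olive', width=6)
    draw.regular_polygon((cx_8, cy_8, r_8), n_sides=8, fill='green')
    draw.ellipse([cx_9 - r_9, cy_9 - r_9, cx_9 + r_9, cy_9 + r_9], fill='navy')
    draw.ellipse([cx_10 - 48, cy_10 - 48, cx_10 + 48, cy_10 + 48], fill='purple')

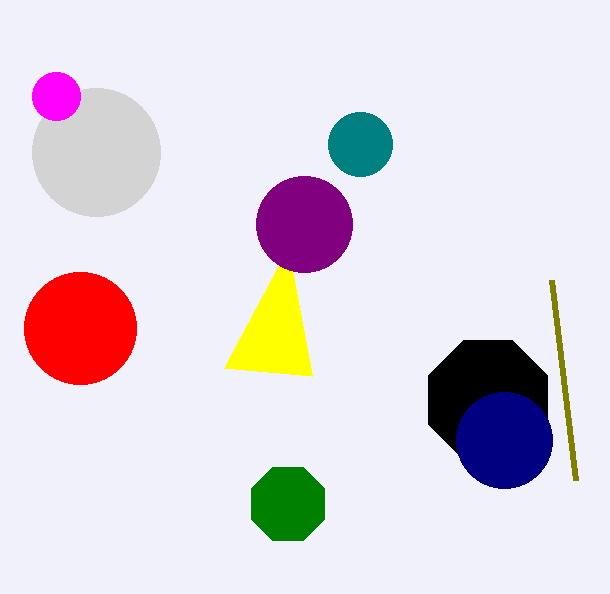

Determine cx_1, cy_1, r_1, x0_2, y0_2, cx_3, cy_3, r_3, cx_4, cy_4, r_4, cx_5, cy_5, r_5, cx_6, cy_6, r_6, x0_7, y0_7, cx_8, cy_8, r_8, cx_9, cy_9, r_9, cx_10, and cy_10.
cx_1 = 80; cy_1 = 328; r_1 = 56; x0_2 = 312; y0_2 = 376; cx_3 = 96; cy_3 = 152; r_3 = 64; cx_4 = 360; cy_4 = 144; r_4 = 32; cx_5 = 488; cy_5 = 400; r_5 = 64; cx_6 = 56; cy_6 = 96; r_6 = 24; x0_7 = 576; y0_7 = 480; cx_8 = 288; cy_8 = 504; r_8 = 40; cx_9 = 504; cy_9 = 440; r_9 = 48; cx_10 = 304; cy_10 = 224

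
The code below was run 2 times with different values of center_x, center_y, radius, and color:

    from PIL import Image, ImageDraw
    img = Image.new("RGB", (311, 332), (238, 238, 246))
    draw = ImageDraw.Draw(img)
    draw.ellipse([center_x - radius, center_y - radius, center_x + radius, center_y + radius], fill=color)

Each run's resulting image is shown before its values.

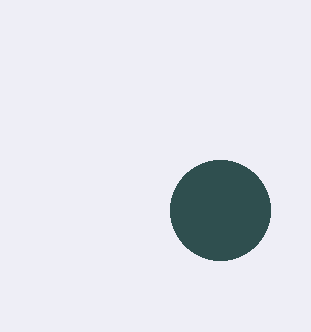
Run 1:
center_x = 220, center_y = 210, radius = 50, color = 'darkslategray'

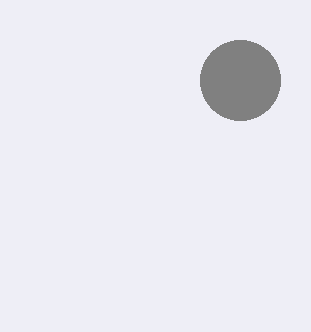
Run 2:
center_x = 240, center_y = 80, radius = 40, color = 'gray'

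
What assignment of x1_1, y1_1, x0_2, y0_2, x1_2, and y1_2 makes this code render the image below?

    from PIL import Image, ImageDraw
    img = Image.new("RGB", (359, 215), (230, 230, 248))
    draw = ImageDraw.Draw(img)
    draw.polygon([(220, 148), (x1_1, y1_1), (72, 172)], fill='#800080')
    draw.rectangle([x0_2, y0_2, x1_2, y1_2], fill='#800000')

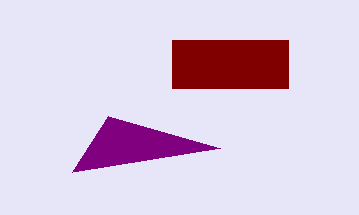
x1_1 = 108
y1_1 = 116
x0_2 = 172
y0_2 = 40
x1_2 = 288
y1_2 = 88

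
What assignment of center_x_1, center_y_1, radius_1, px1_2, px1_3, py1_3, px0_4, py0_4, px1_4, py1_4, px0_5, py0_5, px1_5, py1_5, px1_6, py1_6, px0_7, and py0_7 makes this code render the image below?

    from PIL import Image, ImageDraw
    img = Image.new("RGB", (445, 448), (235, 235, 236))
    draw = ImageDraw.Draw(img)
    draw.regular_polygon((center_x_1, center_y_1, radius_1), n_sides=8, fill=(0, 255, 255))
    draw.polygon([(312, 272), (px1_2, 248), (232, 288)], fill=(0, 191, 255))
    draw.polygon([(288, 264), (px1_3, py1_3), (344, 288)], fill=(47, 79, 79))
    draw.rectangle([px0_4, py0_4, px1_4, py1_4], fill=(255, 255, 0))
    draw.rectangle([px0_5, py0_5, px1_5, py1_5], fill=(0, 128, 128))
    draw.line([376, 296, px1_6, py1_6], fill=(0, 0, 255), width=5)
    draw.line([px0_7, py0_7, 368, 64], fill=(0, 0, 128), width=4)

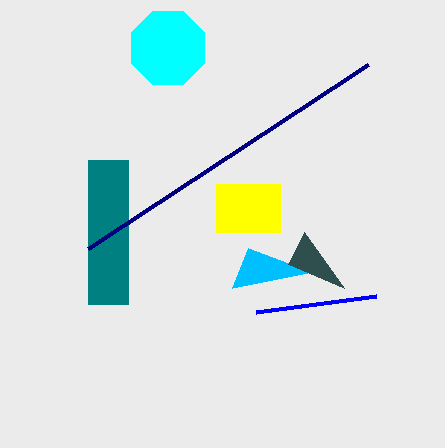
center_x_1 = 168
center_y_1 = 48
radius_1 = 40
px1_2 = 248
px1_3 = 304
py1_3 = 232
px0_4 = 216
py0_4 = 184
px1_4 = 280
py1_4 = 232
px0_5 = 88
py0_5 = 160
px1_5 = 128
py1_5 = 304
px1_6 = 256
py1_6 = 312
px0_7 = 88
py0_7 = 248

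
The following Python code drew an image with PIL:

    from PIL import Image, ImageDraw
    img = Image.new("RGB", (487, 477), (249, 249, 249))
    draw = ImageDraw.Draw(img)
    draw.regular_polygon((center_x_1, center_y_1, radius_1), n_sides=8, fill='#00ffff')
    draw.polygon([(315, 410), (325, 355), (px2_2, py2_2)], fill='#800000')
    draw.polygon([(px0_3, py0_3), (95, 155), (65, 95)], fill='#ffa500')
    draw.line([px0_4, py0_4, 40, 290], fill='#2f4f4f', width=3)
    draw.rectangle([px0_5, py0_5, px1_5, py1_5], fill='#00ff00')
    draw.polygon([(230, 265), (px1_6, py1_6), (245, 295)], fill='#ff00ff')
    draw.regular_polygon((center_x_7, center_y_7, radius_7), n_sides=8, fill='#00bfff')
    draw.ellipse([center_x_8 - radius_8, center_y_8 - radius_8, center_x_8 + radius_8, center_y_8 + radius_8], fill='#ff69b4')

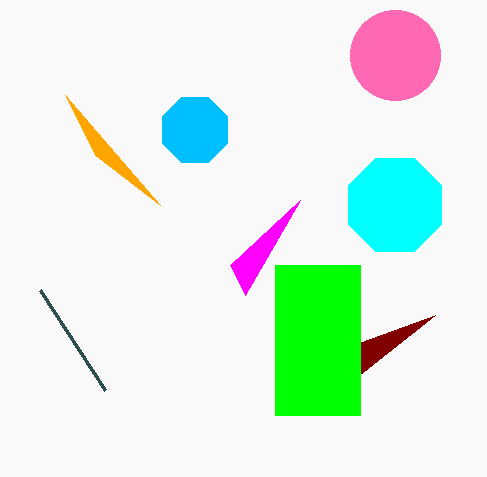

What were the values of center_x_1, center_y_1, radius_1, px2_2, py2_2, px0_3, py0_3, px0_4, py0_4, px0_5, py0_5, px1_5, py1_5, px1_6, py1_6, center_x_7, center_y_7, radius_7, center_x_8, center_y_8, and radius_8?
center_x_1 = 395; center_y_1 = 205; radius_1 = 50; px2_2 = 435; py2_2 = 315; px0_3 = 160; py0_3 = 205; px0_4 = 105; py0_4 = 390; px0_5 = 275; py0_5 = 265; px1_5 = 360; py1_5 = 415; px1_6 = 300; py1_6 = 200; center_x_7 = 195; center_y_7 = 130; radius_7 = 35; center_x_8 = 395; center_y_8 = 55; radius_8 = 45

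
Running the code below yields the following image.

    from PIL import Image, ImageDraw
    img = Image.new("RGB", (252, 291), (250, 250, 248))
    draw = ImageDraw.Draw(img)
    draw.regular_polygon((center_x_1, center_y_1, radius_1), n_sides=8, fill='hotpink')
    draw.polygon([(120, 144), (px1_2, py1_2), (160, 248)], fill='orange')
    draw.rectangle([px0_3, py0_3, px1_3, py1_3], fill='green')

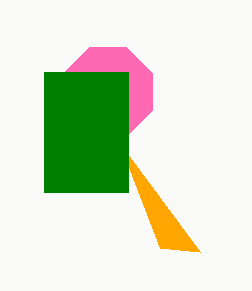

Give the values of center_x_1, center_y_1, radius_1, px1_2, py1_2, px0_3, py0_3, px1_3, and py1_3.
center_x_1 = 108, center_y_1 = 92, radius_1 = 48, px1_2 = 200, py1_2 = 252, px0_3 = 44, py0_3 = 72, px1_3 = 128, py1_3 = 192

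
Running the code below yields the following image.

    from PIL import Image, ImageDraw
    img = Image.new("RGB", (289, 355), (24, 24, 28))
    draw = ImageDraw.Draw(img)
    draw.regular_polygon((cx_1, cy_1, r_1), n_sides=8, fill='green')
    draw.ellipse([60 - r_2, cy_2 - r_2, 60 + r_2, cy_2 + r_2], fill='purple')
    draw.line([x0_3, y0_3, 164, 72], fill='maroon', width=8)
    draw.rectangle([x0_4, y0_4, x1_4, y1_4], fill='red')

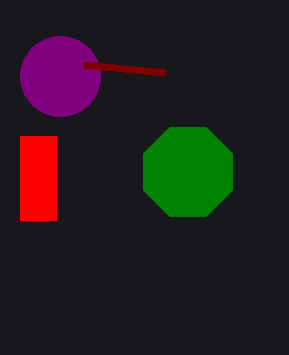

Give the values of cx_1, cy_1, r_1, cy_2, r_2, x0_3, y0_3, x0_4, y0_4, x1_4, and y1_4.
cx_1 = 188
cy_1 = 172
r_1 = 48
cy_2 = 76
r_2 = 40
x0_3 = 84
y0_3 = 64
x0_4 = 20
y0_4 = 136
x1_4 = 56
y1_4 = 220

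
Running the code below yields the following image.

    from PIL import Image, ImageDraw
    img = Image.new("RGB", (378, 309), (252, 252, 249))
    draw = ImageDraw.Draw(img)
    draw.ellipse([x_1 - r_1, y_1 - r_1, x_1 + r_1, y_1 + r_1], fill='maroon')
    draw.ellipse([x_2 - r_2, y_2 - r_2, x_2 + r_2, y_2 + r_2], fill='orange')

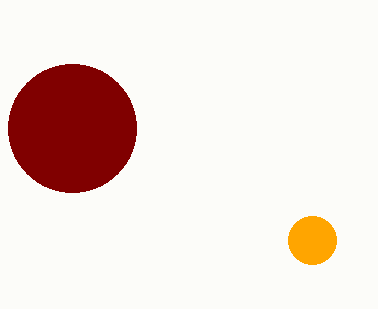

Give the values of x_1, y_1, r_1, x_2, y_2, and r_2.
x_1 = 72
y_1 = 128
r_1 = 64
x_2 = 312
y_2 = 240
r_2 = 24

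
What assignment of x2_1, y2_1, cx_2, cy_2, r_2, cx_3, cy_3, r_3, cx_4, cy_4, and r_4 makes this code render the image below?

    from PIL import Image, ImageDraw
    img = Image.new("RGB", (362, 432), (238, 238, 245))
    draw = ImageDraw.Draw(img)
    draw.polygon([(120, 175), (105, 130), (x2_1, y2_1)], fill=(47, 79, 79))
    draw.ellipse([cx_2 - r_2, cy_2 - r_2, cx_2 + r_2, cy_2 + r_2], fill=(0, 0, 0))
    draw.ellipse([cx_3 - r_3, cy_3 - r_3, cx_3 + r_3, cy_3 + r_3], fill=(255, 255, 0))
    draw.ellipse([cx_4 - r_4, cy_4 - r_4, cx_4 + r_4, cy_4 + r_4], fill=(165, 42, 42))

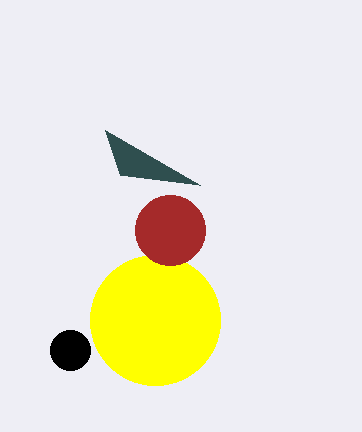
x2_1 = 200, y2_1 = 185, cx_2 = 70, cy_2 = 350, r_2 = 20, cx_3 = 155, cy_3 = 320, r_3 = 65, cx_4 = 170, cy_4 = 230, r_4 = 35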